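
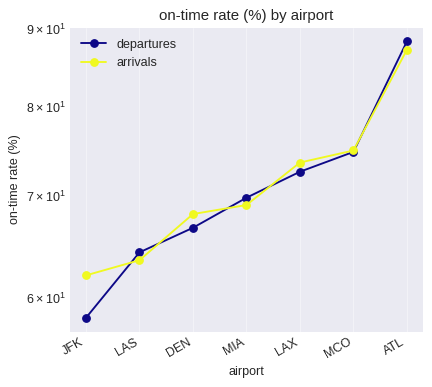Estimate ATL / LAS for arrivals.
≈ 1.31×

ATL ≈ 85, LAS ≈ 65; 85/65 ≈ 1.31.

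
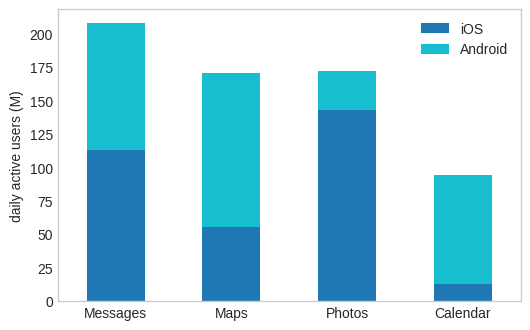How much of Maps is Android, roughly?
Android top ≈ 180, bottom ≈ 60; segment ≈ 120.

≈ 120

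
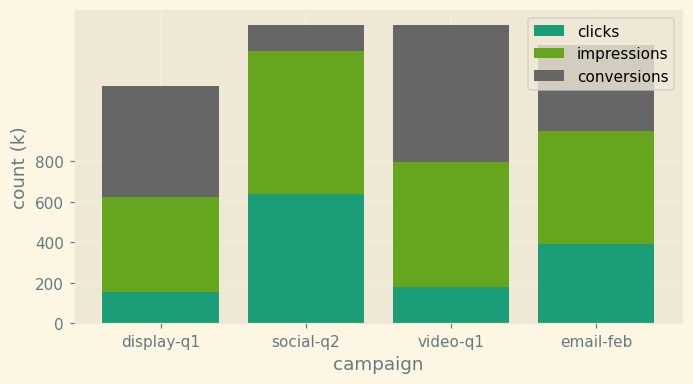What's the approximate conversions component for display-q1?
≈ 600

conversions top ≈ 1200, bottom ≈ 600; segment ≈ 600.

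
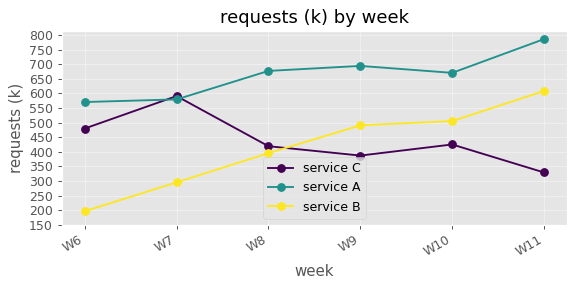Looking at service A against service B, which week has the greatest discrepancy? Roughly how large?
W6: service A ≈ 550, service B ≈ 200 → gap ≈ 350. Next-largest (W7) is only ≈ 300.

W6, ≈ 350 k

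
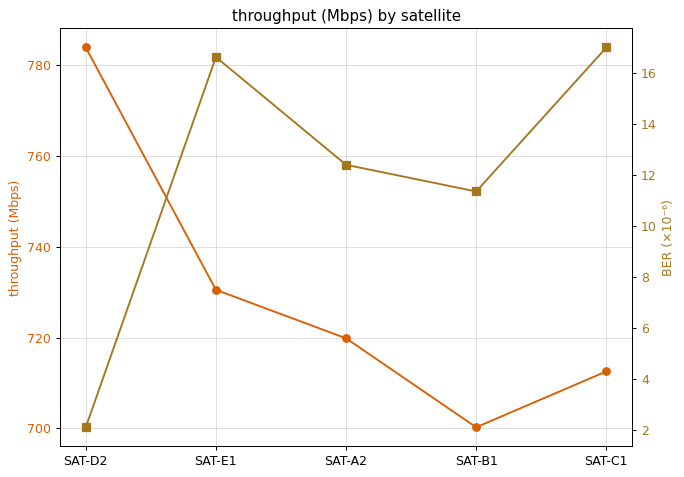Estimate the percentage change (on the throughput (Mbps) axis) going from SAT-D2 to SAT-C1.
≈ -9%

SAT-D2 ≈ 780, SAT-C1 ≈ 710; (710 − 780) / 780 ≈ -9%.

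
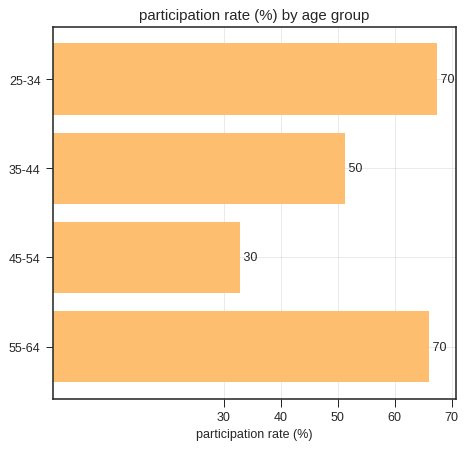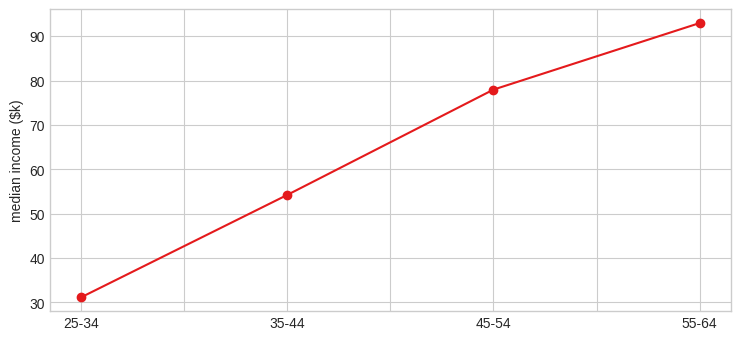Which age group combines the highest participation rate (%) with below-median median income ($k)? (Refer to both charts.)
Chart 2 median median income ($k) ≈ 70; below-median age groups: 25-34, 35-44. Among those, 25-34 has the highest participation rate (%) (≈ 70).

25-34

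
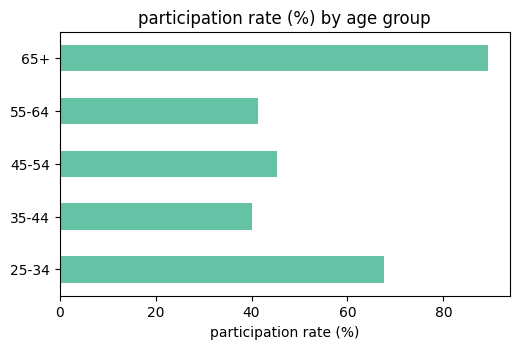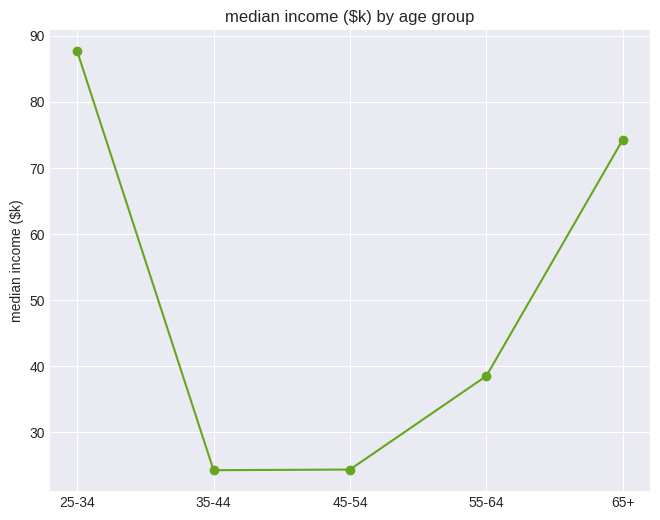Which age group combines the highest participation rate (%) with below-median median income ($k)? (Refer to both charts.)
Chart 2 median median income ($k) ≈ 40; below-median age groups: 35-44, 45-54. Among those, 45-54 has the highest participation rate (%) (≈ 50).

45-54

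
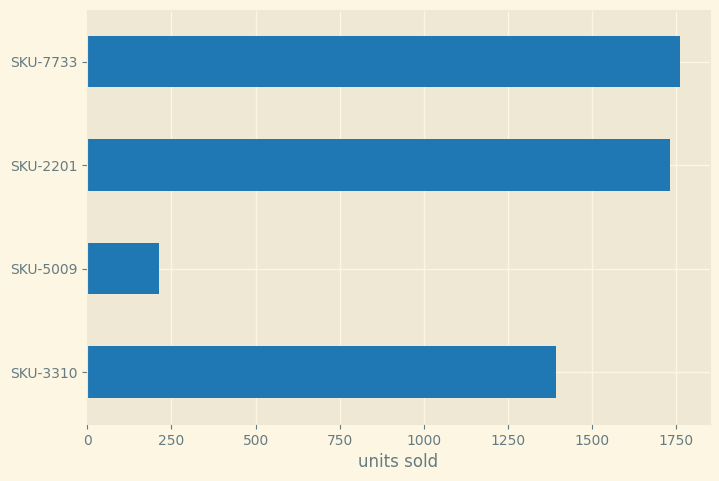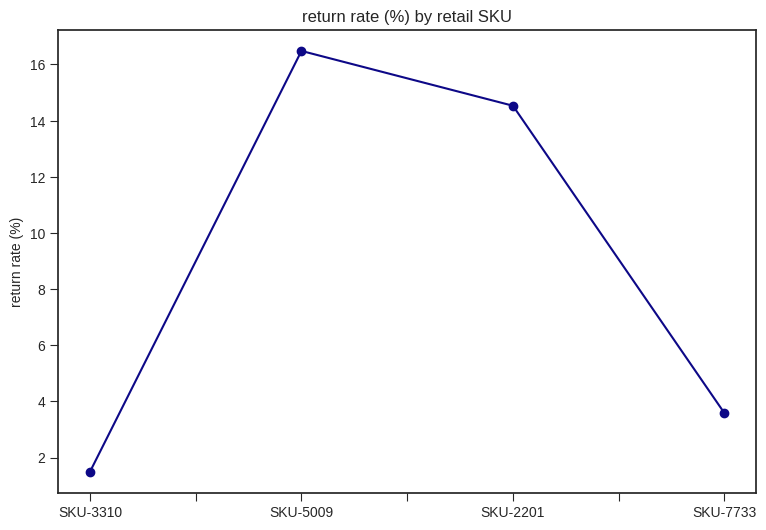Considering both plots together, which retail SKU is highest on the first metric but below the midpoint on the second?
SKU-7733

Chart 2 median return rate (%) ≈ 10; below-median retail SKUs: SKU-3310, SKU-7733. Among those, SKU-7733 has the highest units sold (≈ 1800).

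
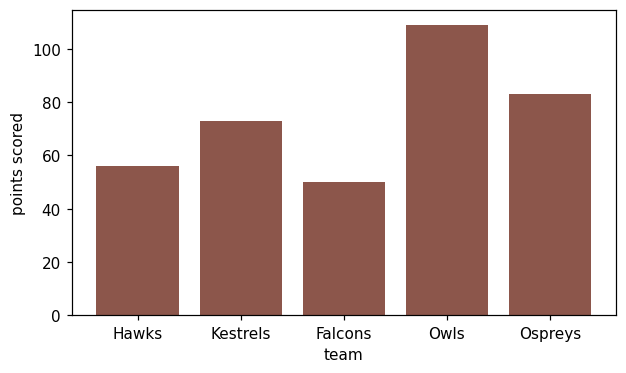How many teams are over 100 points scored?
1

Above 100: Owls.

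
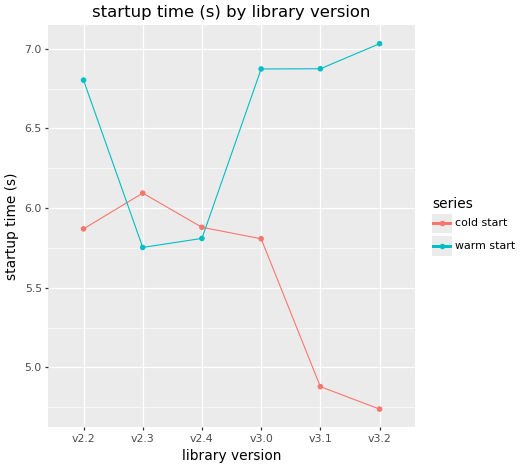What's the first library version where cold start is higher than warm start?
v2.3

v2.2: cold start ≈ 5.8 vs warm start ≈ 6.8 (not yet); v2.3: cold start ≈ 6.0 vs warm start ≈ 5.8 (first crossover).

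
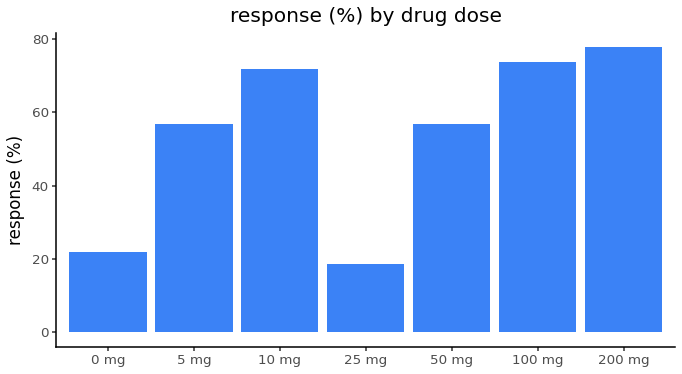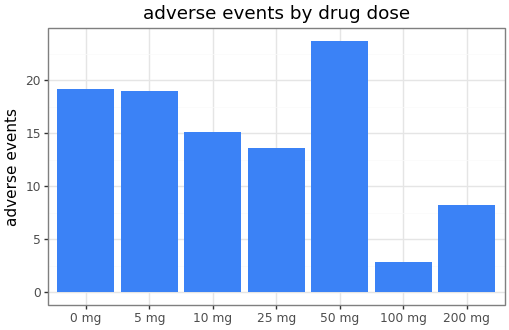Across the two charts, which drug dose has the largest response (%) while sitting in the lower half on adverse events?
200 mg

Chart 2 median adverse events ≈ 15; below-median drug doses: 25 mg, 100 mg, 200 mg. Among those, 200 mg has the highest response (%) (≈ 80).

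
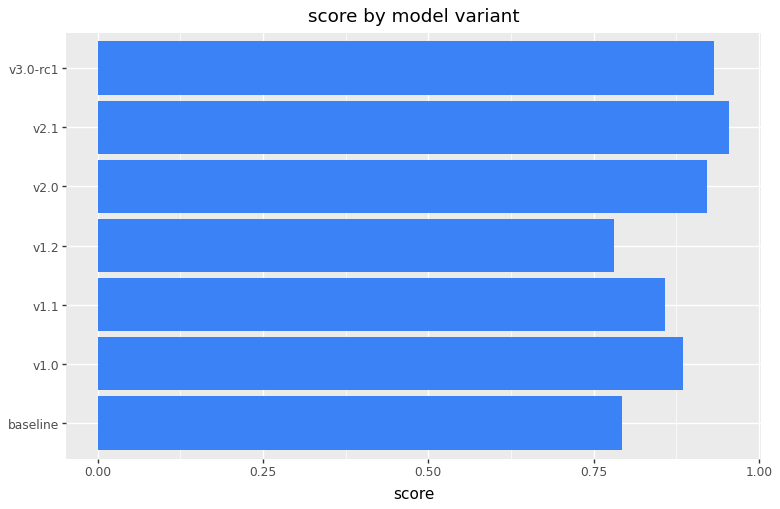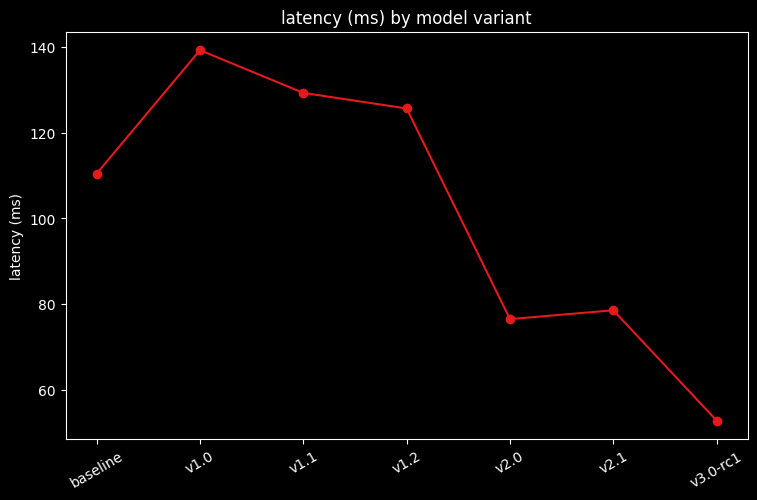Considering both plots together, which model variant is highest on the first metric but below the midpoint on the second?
Chart 2 median latency (ms) ≈ 120; below-median model variants: v2.0, v2.1, v3.0-rc1. Among those, v2.1 has the highest score (≈ 1).

v2.1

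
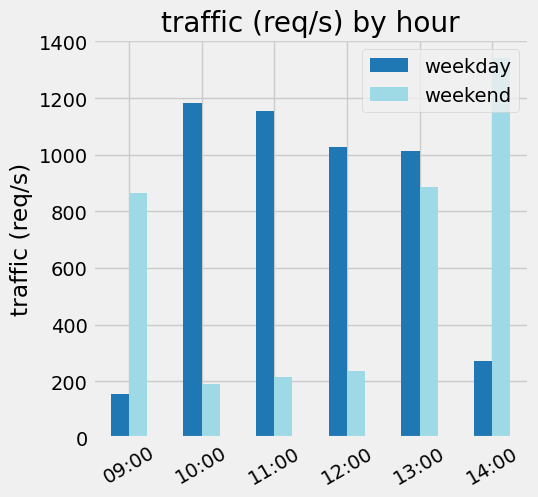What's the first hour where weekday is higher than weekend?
09:00: weekday ≈ 200 vs weekend ≈ 800 (not yet); 10:00: weekday ≈ 1200 vs weekend ≈ 200 (first crossover).

10:00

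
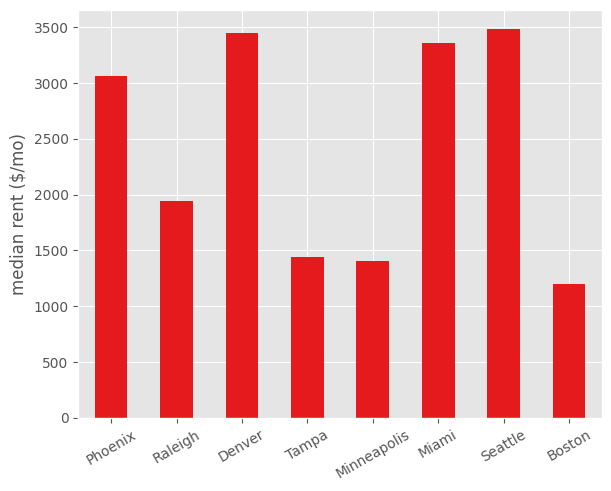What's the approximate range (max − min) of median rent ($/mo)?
Max Seattle ≈ 3500, min Boston ≈ 1000; range ≈ 2500.

≈ 2500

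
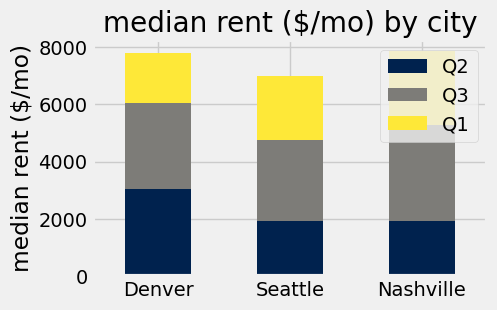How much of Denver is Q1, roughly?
Q1 top ≈ 8000, bottom ≈ 6000; segment ≈ 2000.

≈ 2000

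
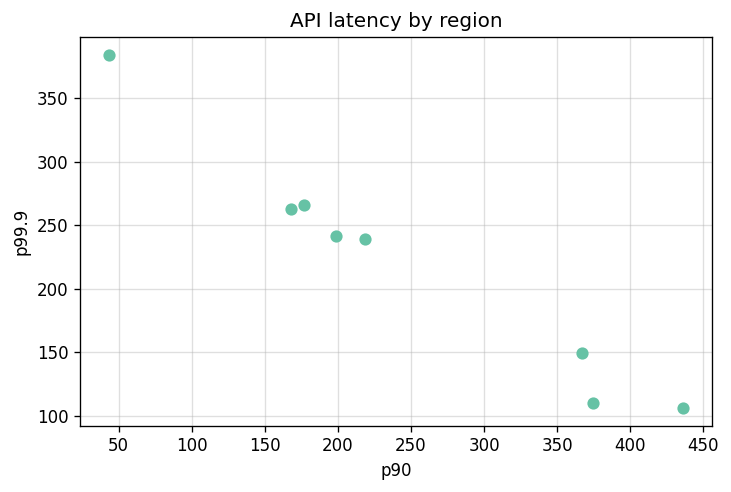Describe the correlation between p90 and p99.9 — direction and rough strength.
negative, strong

Points are negatively correlated; strong (|r| ≈ 1.0).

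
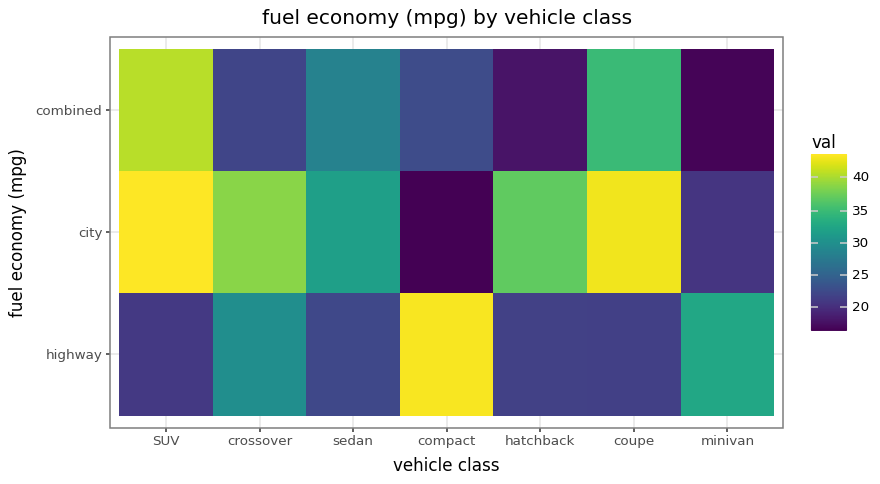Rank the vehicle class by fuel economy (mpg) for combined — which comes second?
Top 3 for combined: SUV ≈ 40, coupe ≈ 35, sedan ≈ 30.

coupe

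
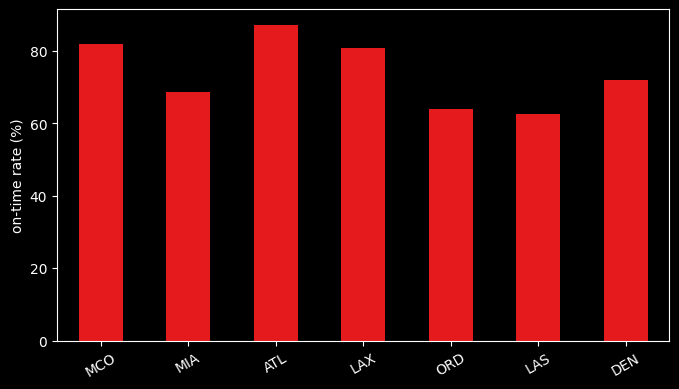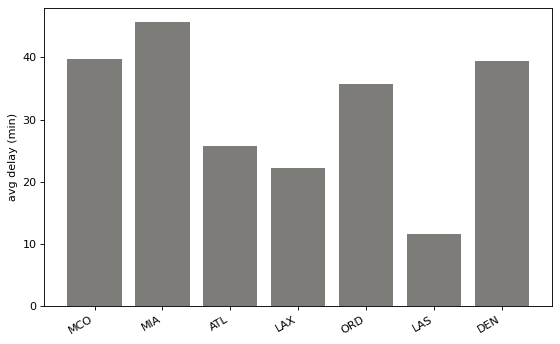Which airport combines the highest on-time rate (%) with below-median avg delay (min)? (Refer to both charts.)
ATL

Chart 2 median avg delay (min) ≈ 35; below-median airports: ATL, LAX, LAS. Among those, ATL has the highest on-time rate (%) (≈ 90).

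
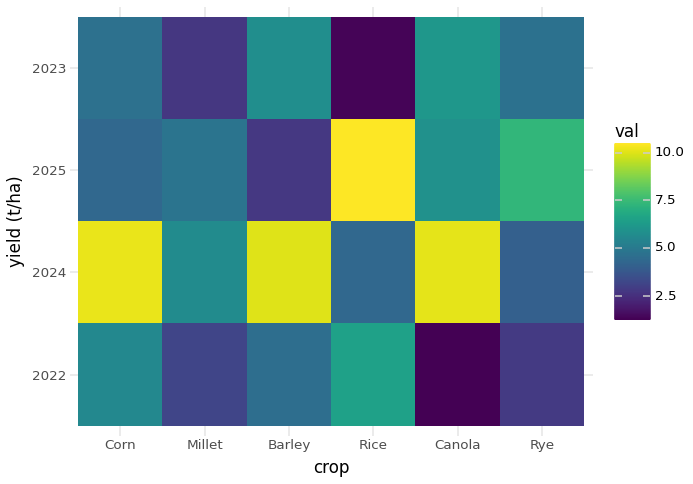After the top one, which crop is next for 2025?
Rye

Top 3 for 2025: Rice ≈ 10, Rye ≈ 7, Canola ≈ 6.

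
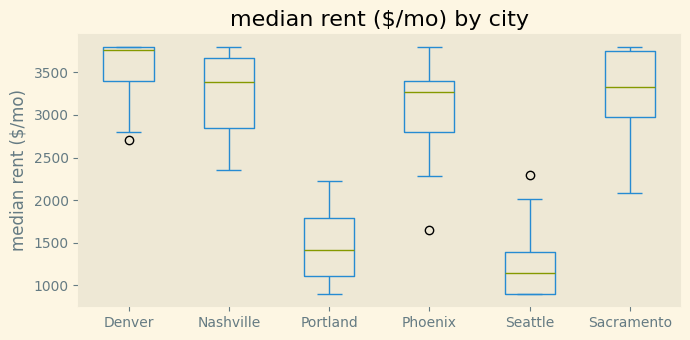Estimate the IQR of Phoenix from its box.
≈ 500

Q3 ≈ 3500, Q1 ≈ 3000; IQR ≈ 500.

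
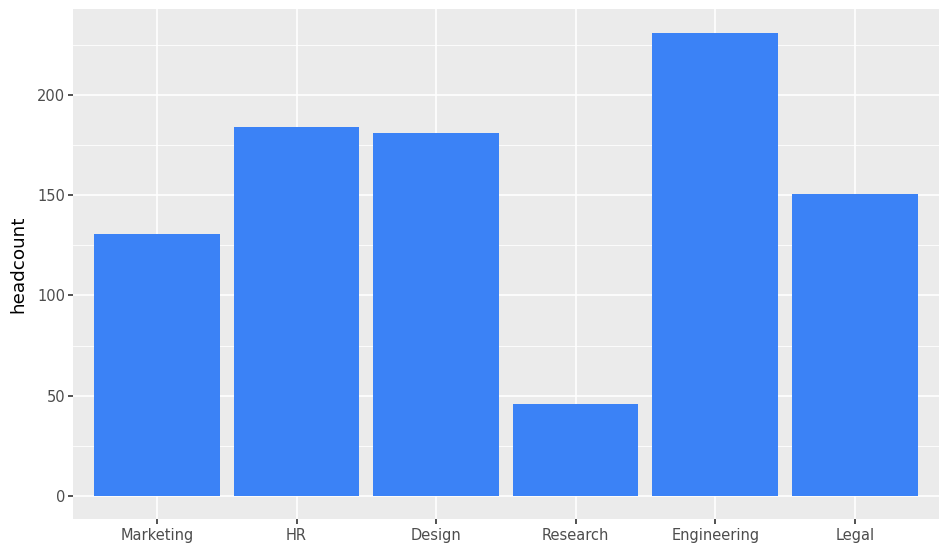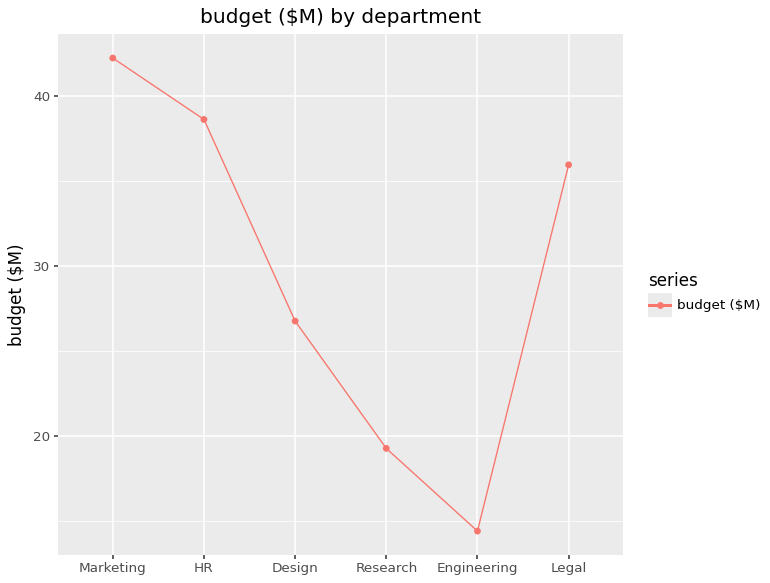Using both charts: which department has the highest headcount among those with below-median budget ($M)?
Chart 2 median budget ($M) ≈ 30; below-median departments: Design, Research, Engineering. Among those, Engineering has the highest headcount (≈ 225).

Engineering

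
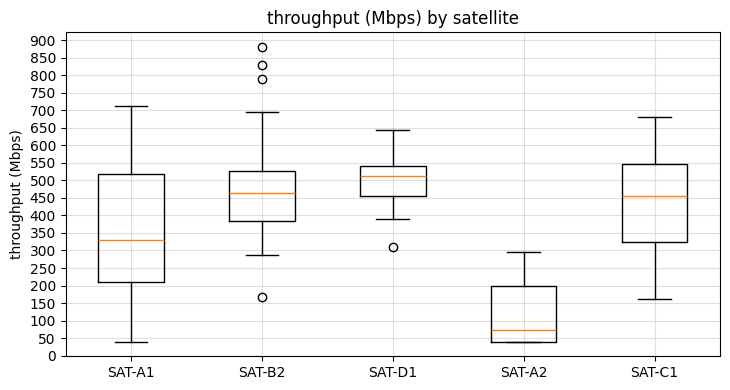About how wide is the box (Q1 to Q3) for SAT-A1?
Q3 ≈ 500, Q1 ≈ 200; IQR ≈ 300.

≈ 300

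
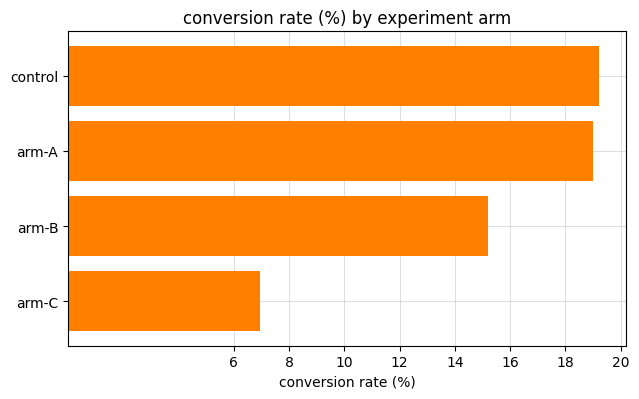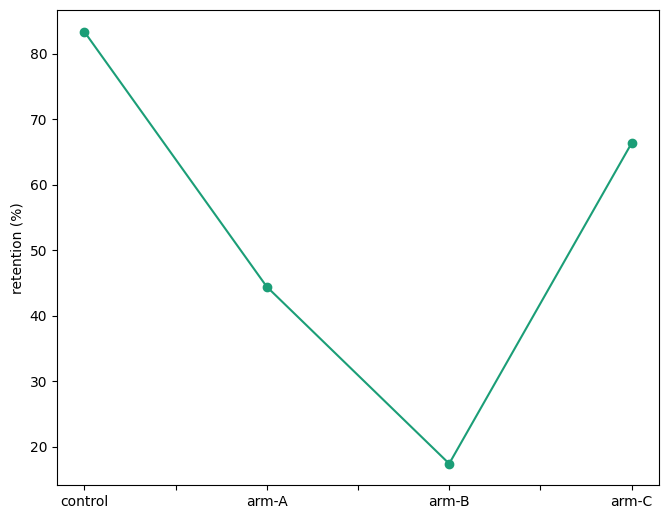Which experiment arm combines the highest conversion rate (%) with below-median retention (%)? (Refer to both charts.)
arm-A

Chart 2 median retention (%) ≈ 60; below-median experiment arms: arm-A, arm-B. Among those, arm-A has the highest conversion rate (%) (≈ 20).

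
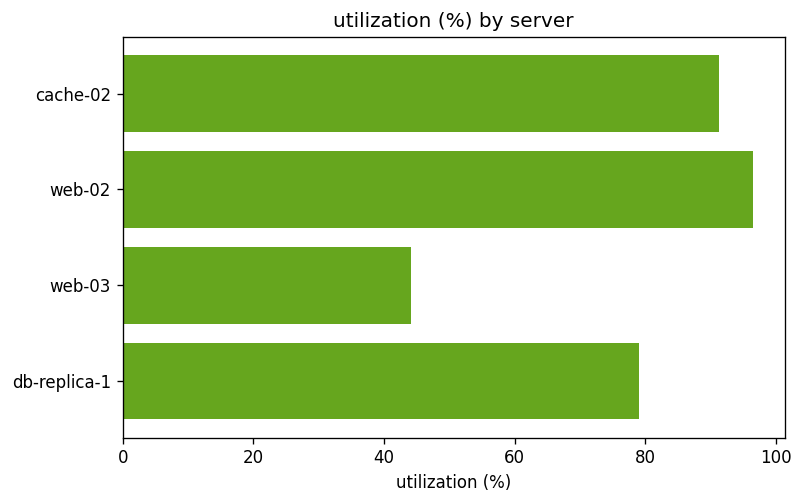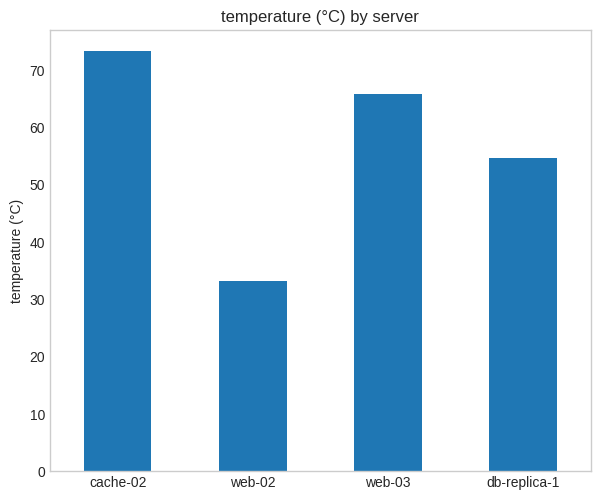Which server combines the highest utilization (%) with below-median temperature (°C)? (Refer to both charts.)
Chart 2 median temperature (°C) ≈ 60; below-median servers: web-02, db-replica-1. Among those, web-02 has the highest utilization (%) (≈ 100).

web-02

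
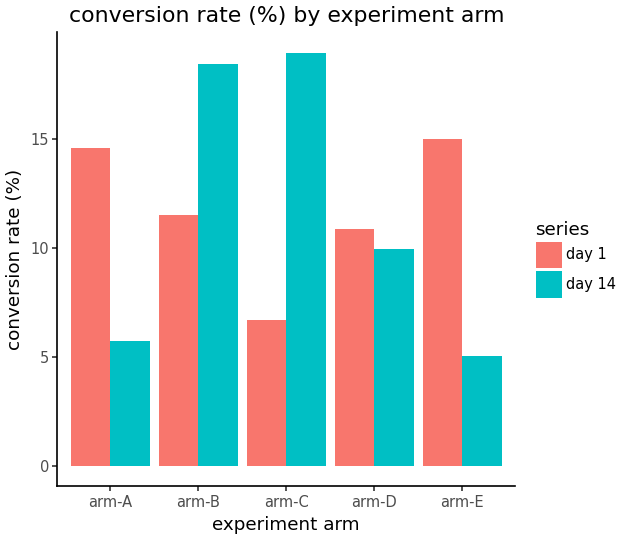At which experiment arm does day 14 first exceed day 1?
arm-A: day 14 ≈ 6 vs day 1 ≈ 14 (not yet); arm-B: day 14 ≈ 18 vs day 1 ≈ 12 (first crossover).

arm-B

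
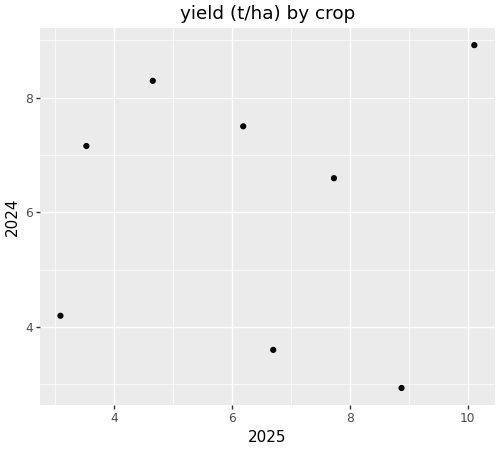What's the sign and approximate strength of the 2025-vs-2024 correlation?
no clear correlation

Points are roughly uncorrelated; weak (|r| ≈ 0.0).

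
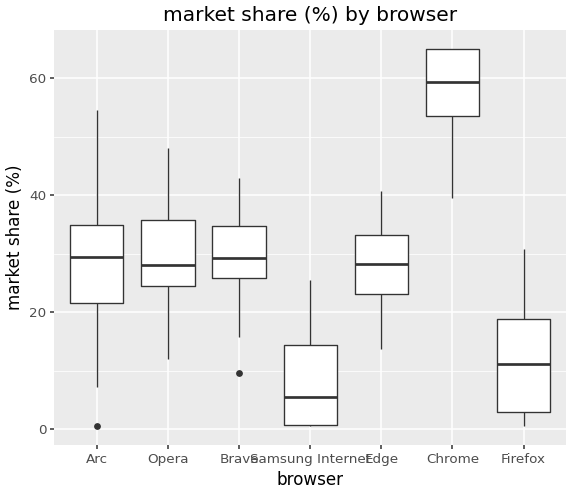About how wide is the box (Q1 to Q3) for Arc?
≈ 15

Q3 ≈ 35, Q1 ≈ 20; IQR ≈ 15.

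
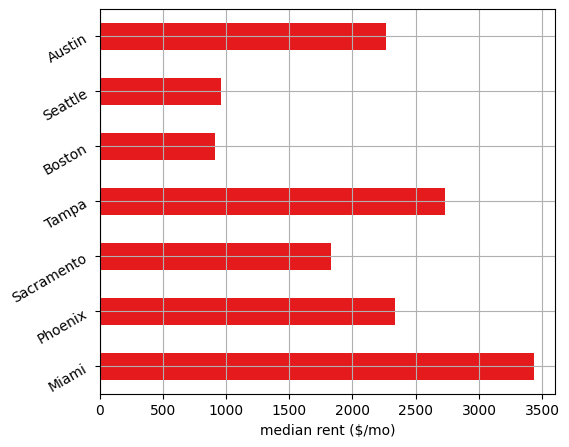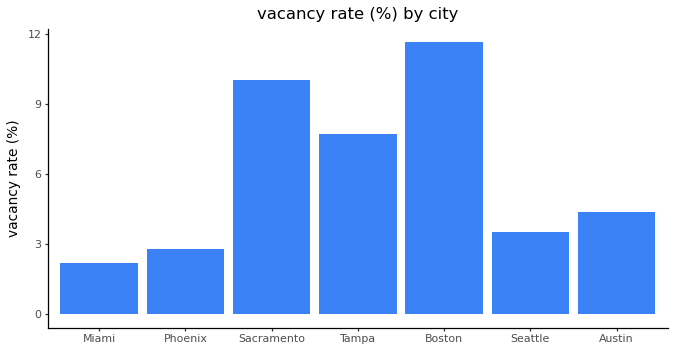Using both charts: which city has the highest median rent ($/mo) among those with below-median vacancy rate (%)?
Miami

Chart 2 median vacancy rate (%) ≈ 4; below-median cities: Miami, Phoenix, Seattle. Among those, Miami has the highest median rent ($/mo) (≈ 3500).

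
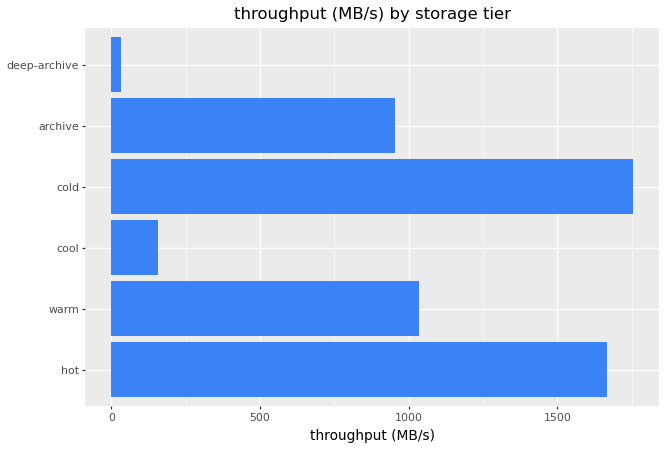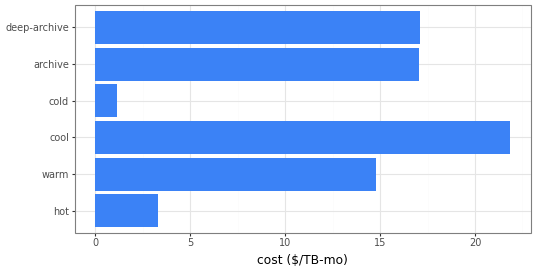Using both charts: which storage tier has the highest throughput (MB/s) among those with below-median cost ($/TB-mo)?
Chart 2 median cost ($/TB-mo) ≈ 15; below-median storage tiers: hot, warm, cold. Among those, cold has the highest throughput (MB/s) (≈ 1800).

cold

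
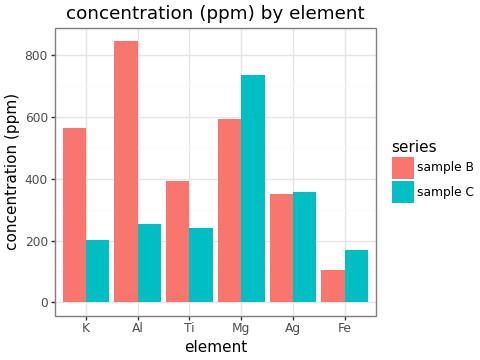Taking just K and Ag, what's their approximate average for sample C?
≈ 300

(200 + 400) / 2 ≈ 300.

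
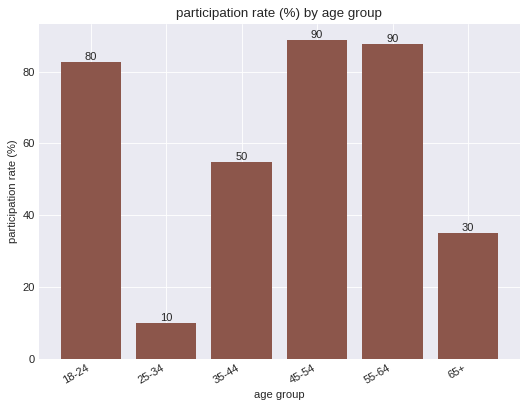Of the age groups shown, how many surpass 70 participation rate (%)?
3

Above 70: 18-24, 45-54, 55-64.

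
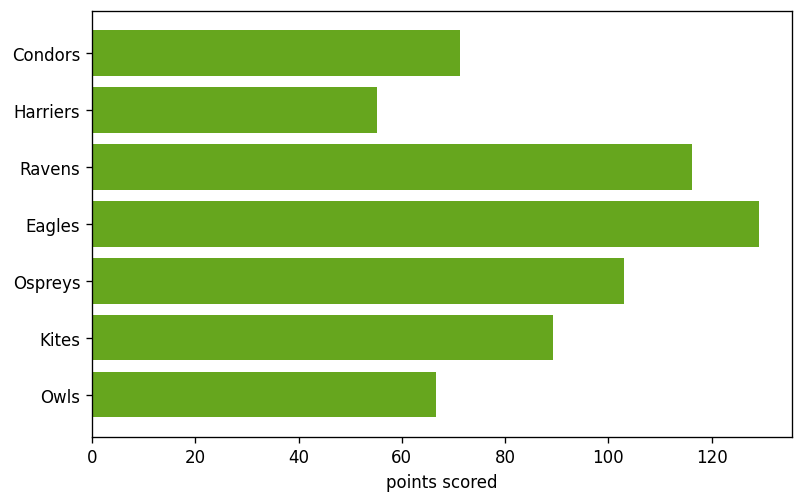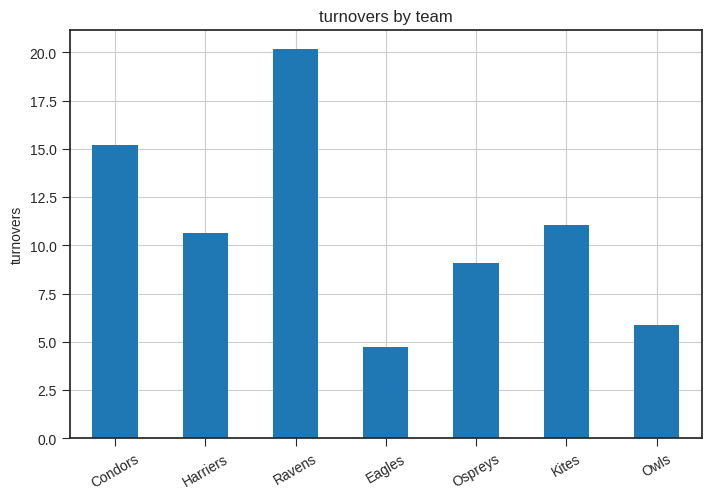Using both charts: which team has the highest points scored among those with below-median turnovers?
Eagles

Chart 2 median turnovers ≈ 10; below-median teams: Eagles, Ospreys, Owls. Among those, Eagles has the highest points scored (≈ 120).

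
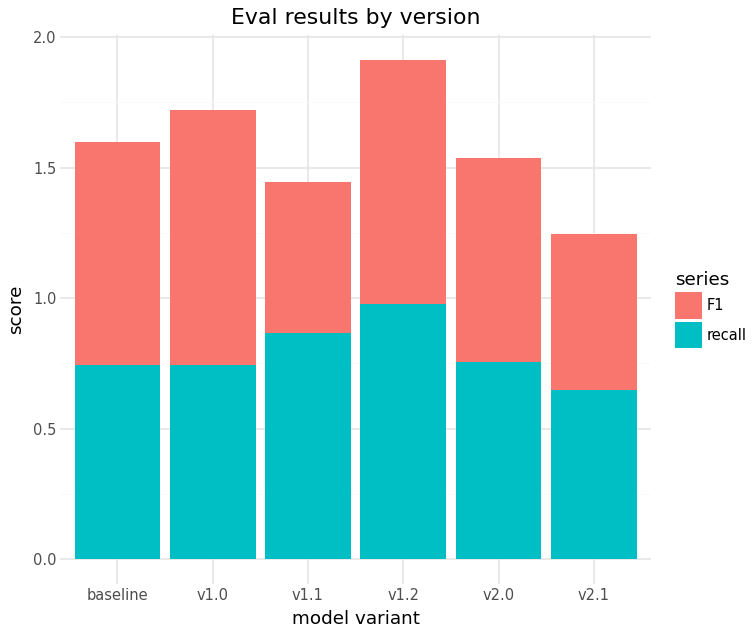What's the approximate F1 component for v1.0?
F1 top ≈ 1.8, bottom ≈ 0.8; segment ≈ 1.0.

≈ 1.0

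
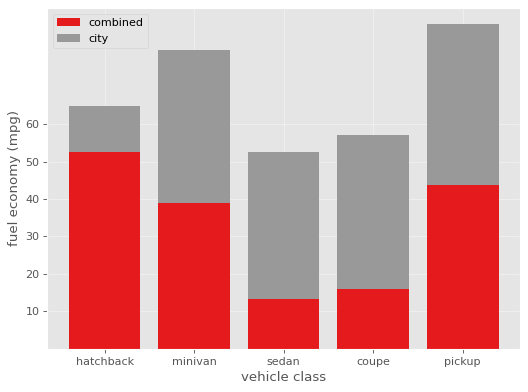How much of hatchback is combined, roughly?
≈ 50

combined top ≈ 50, bottom ≈ 0; segment ≈ 50.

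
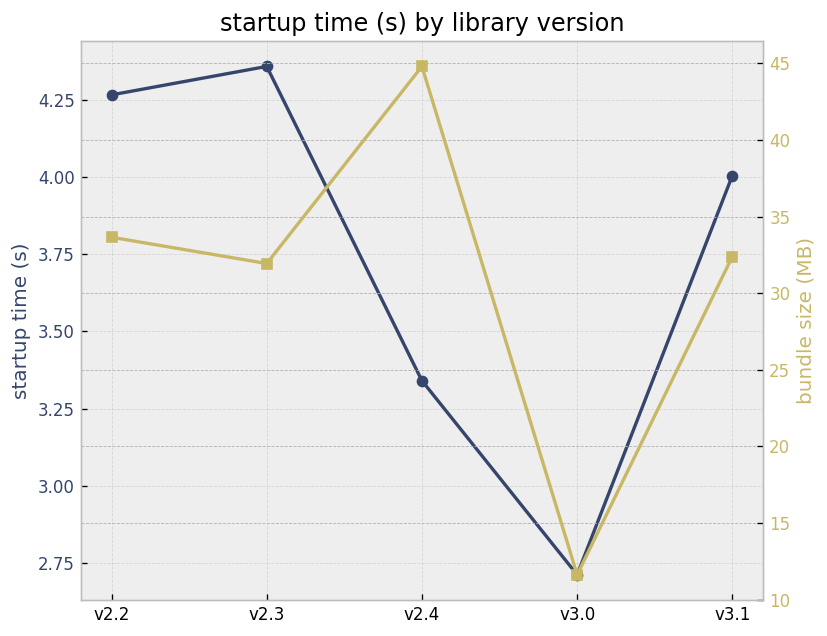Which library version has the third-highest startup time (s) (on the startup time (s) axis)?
Top 4 (on the startup time (s) axis): v2.3 ≈ 4.4, v2.2 ≈ 4.2, v3.1 ≈ 4.0, v2.4 ≈ 3.4.

v3.1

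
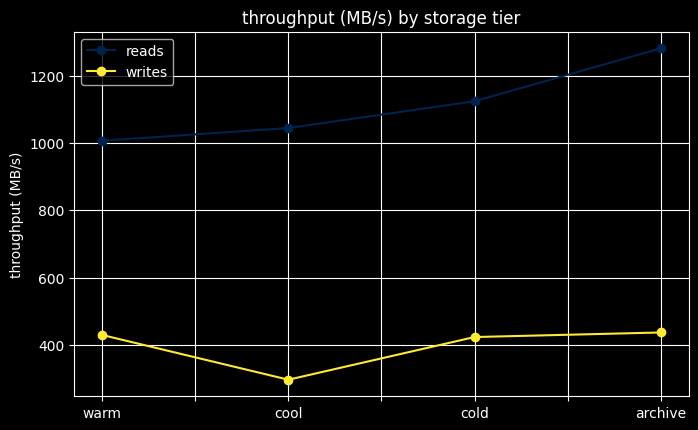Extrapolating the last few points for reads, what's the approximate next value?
Last three: 1000, 1100, 1300 → slope ≈ 150/step → next ≈ 1450.

≈ 1450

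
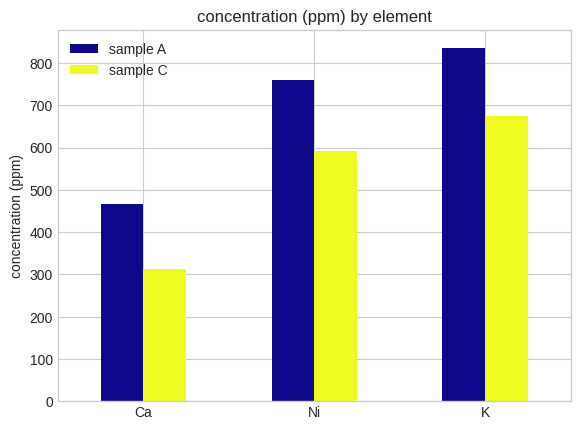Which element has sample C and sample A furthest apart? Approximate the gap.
Ni, ≈ 200 ppm

Ni: sample C ≈ 600, sample A ≈ 800 → gap ≈ 200. Next-largest (K) is only ≈ 100.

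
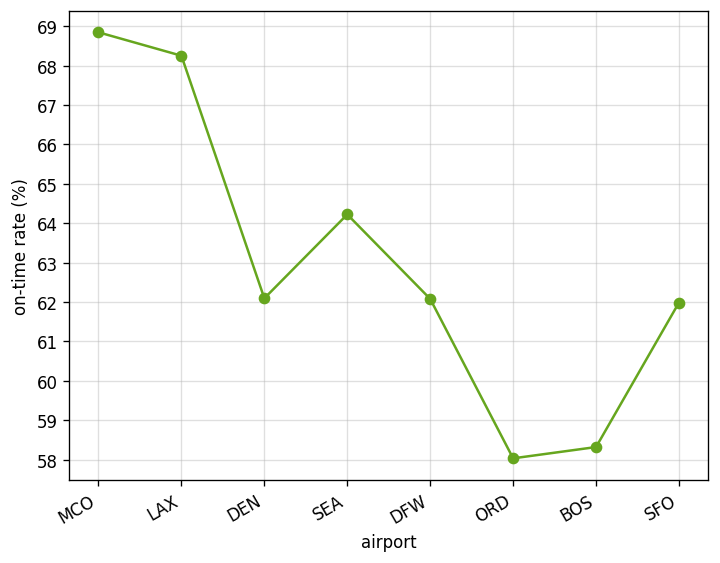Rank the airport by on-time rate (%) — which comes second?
LAX

Top 3: MCO ≈ 69, LAX ≈ 68, SEA ≈ 64.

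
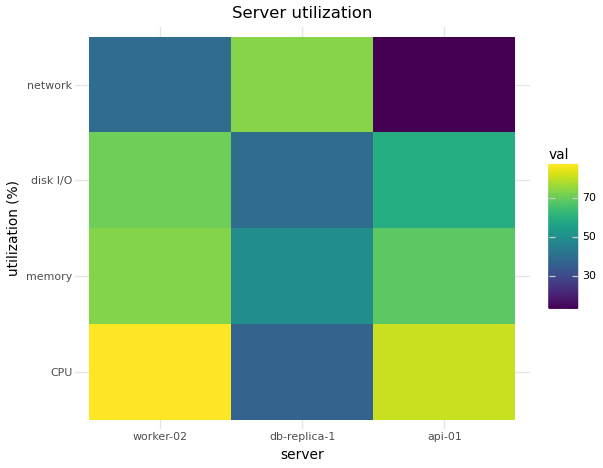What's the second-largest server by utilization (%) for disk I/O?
Top 3 for disk I/O: worker-02 ≈ 70, api-01 ≈ 60, db-replica-1 ≈ 40.

api-01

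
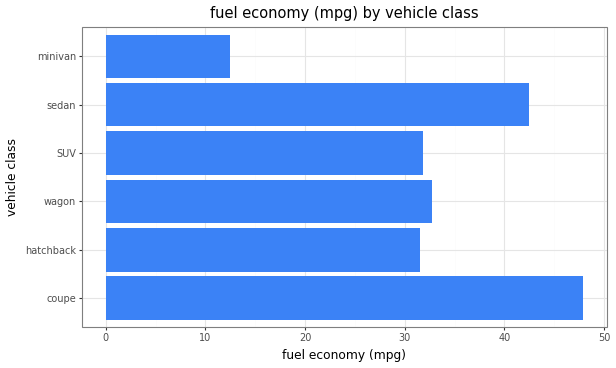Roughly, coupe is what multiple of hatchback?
≈ 1.67×

coupe ≈ 50, hatchback ≈ 30; 50/30 ≈ 1.67.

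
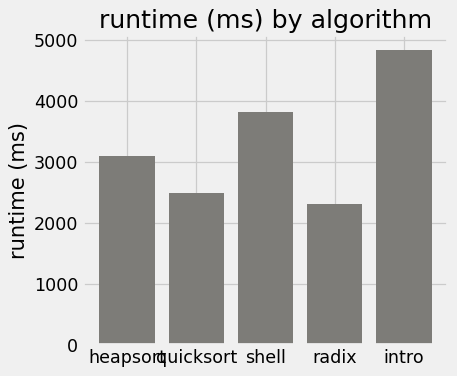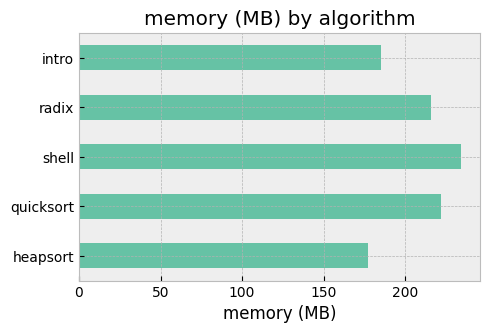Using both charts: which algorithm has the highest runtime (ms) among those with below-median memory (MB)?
Chart 2 median memory (MB) ≈ 225; below-median algorithms: heapsort, intro. Among those, intro has the highest runtime (ms) (≈ 5000).

intro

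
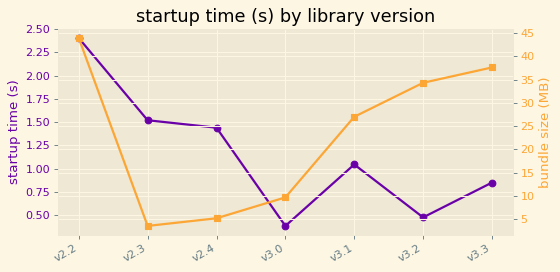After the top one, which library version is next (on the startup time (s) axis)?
Top 3 (on the startup time (s) axis): v2.2 ≈ 2.4, v2.3 ≈ 1.6, v2.4 ≈ 1.4.

v2.3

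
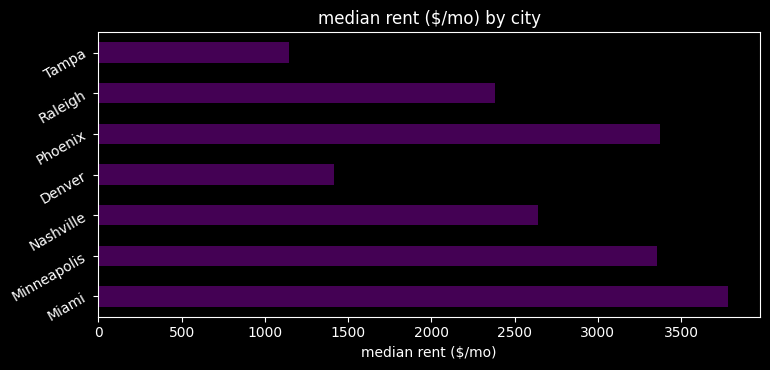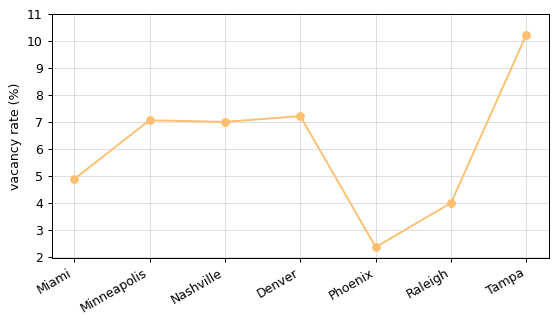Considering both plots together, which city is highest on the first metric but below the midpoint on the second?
Miami

Chart 2 median vacancy rate (%) ≈ 7; below-median cities: Miami, Phoenix, Raleigh. Among those, Miami has the highest median rent ($/mo) (≈ 4000).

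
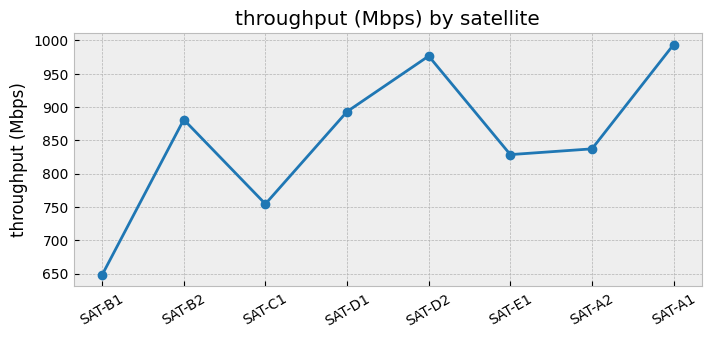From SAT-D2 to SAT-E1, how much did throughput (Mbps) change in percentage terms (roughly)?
≈ -15%

SAT-D2 ≈ 1000, SAT-E1 ≈ 850; (850 − 1000) / 1000 ≈ -15%.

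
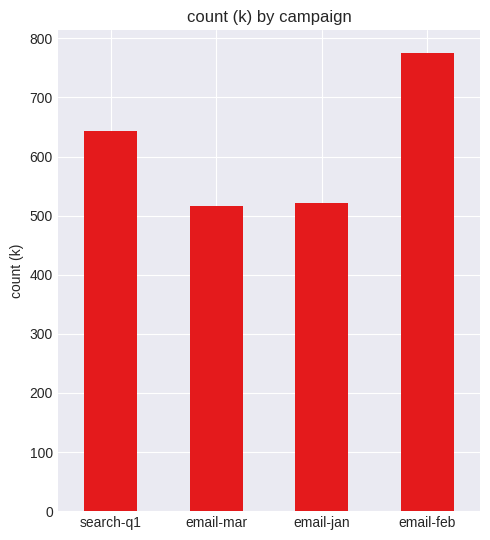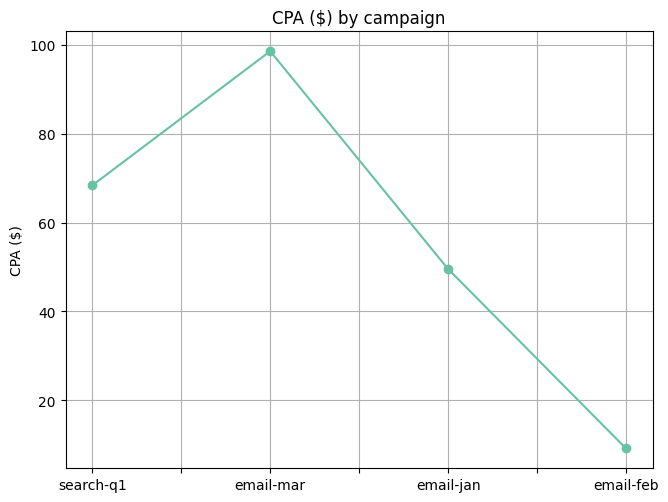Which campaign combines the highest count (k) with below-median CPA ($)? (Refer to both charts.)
email-feb

Chart 2 median CPA ($) ≈ 60; below-median campaigns: email-jan, email-feb. Among those, email-feb has the highest count (k) (≈ 800).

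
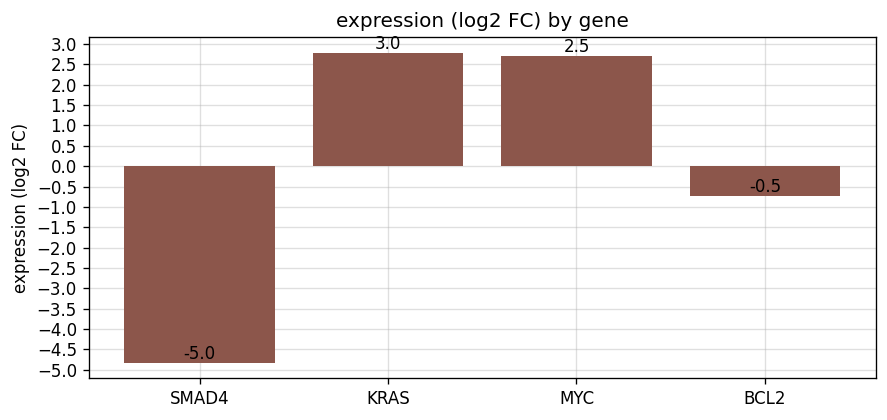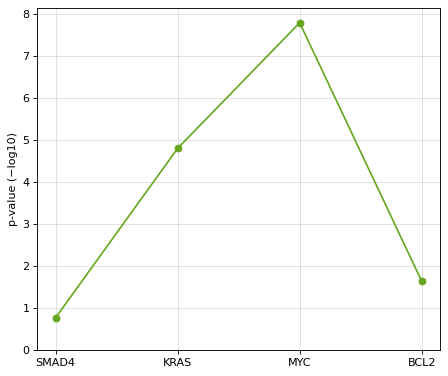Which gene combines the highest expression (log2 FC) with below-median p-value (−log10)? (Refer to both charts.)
BCL2

Chart 2 median p-value (−log10) ≈ 3; below-median genes: SMAD4, BCL2. Among those, BCL2 has the highest expression (log2 FC) (≈ -0.5).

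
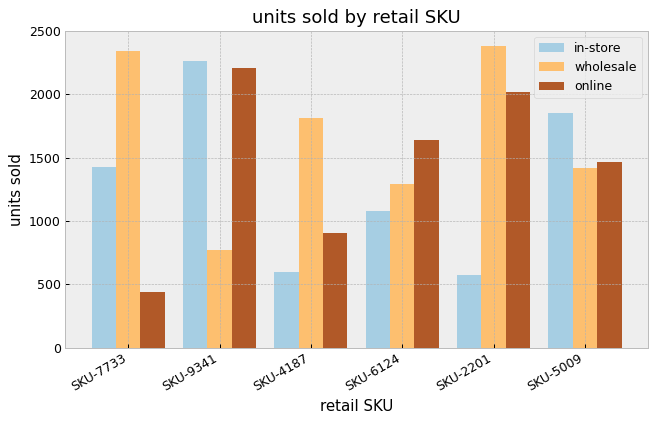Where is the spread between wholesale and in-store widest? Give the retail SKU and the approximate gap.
SKU-2201, ≈ 1800

SKU-2201: wholesale ≈ 2400, in-store ≈ 600 → gap ≈ 1800. Next-largest (SKU-9341) is only ≈ 1400.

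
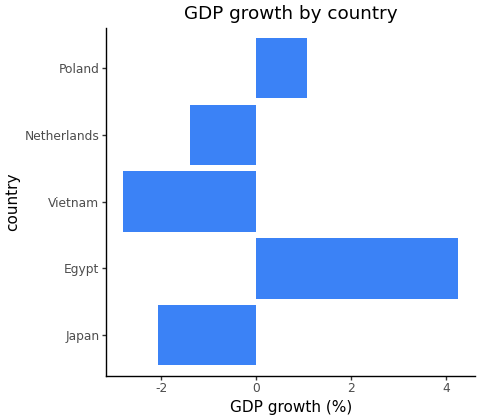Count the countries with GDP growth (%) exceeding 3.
1

Above 3: Egypt.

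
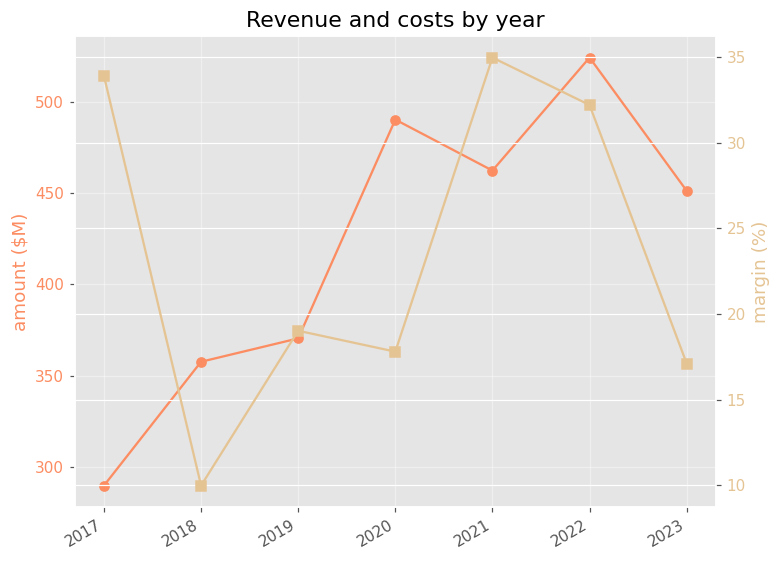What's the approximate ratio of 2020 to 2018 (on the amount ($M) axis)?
2020 ≈ 500, 2018 ≈ 360; 500/360 ≈ 1.39.

≈ 1.39×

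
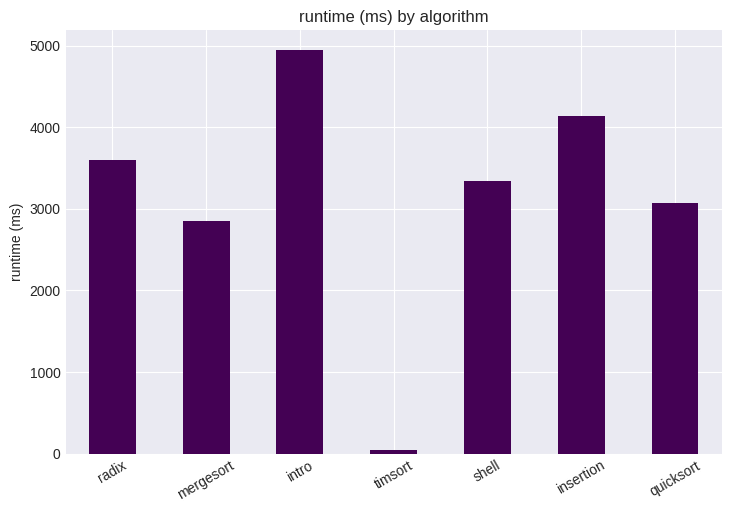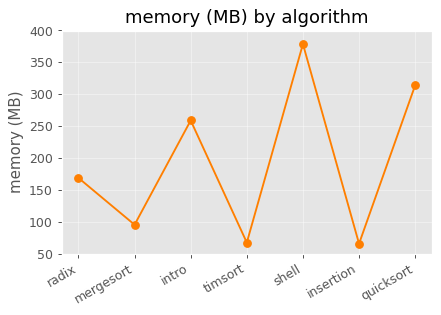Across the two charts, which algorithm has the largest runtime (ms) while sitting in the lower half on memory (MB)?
Chart 2 median memory (MB) ≈ 150; below-median algorithms: mergesort, timsort, insertion. Among those, insertion has the highest runtime (ms) (≈ 4000).

insertion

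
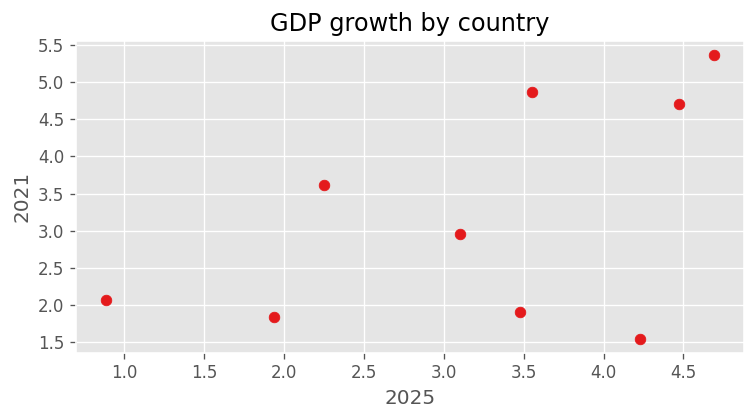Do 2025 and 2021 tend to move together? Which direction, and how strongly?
positive, moderate

Points are positively correlated; moderate (|r| ≈ 0.5).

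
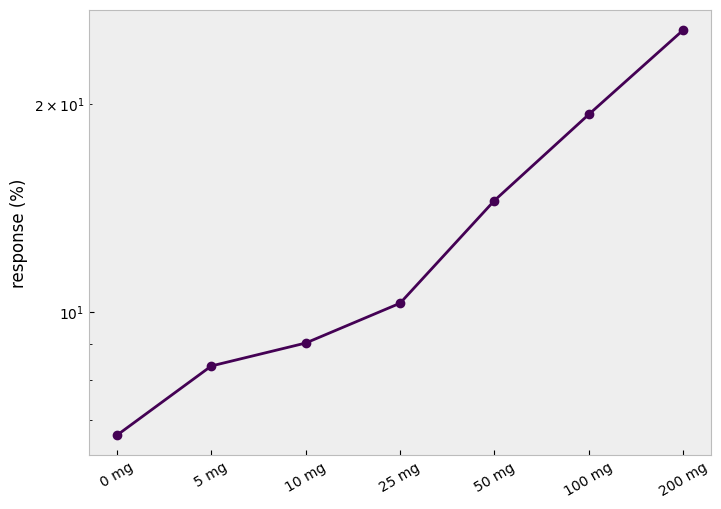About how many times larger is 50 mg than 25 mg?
≈ 1.4×

50 mg ≈ 14, 25 mg ≈ 10; 14/10 ≈ 1.4.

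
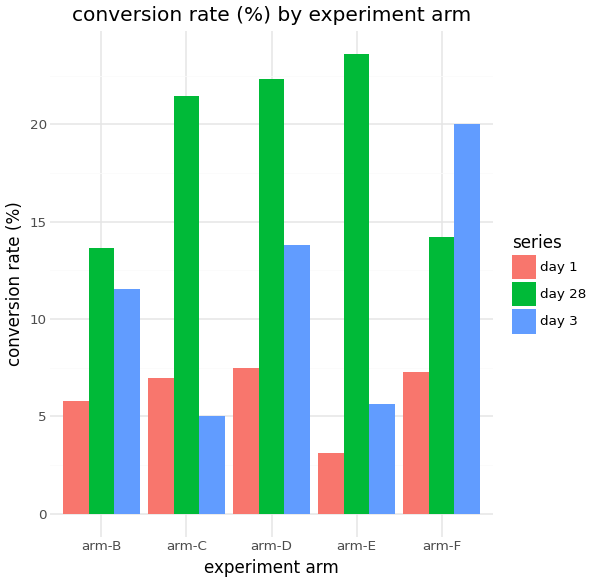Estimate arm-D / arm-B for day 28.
≈ 1.57×

arm-D ≈ 22, arm-B ≈ 14; 22/14 ≈ 1.57.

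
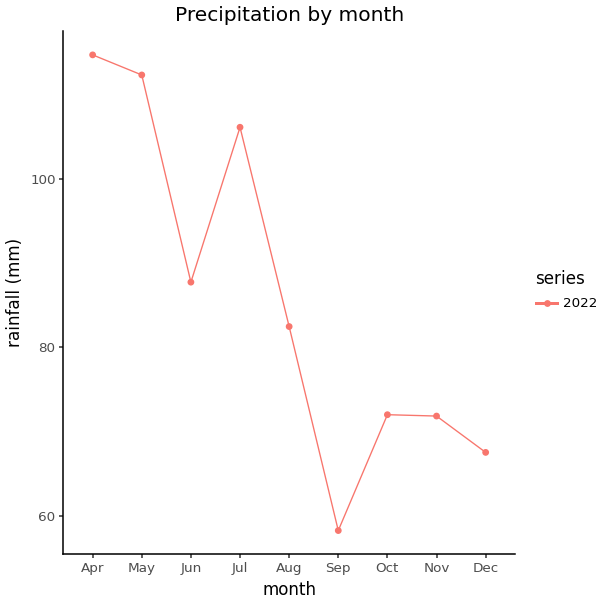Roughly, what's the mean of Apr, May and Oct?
(115 + 110 + 70) / 3 ≈ 98.

≈ 98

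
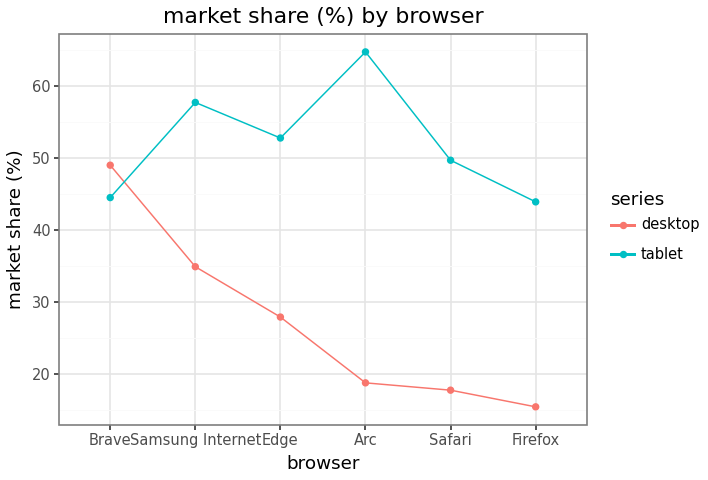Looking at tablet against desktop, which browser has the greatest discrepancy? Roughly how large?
Arc: tablet ≈ 65, desktop ≈ 20 → gap ≈ 45. Next-largest (Safari) is only ≈ 30.

Arc, ≈ 45 %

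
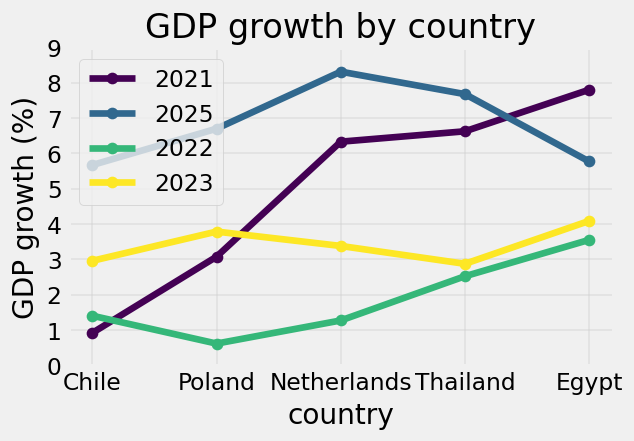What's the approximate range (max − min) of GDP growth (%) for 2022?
Max Egypt ≈ 4, min Poland ≈ 1; range ≈ 3.

≈ 3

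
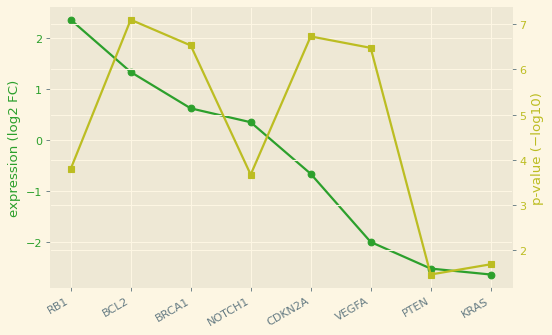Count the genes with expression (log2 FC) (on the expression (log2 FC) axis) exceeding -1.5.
5

Above -1.5: RB1, BCL2, BRCA1, NOTCH1, CDKN2A.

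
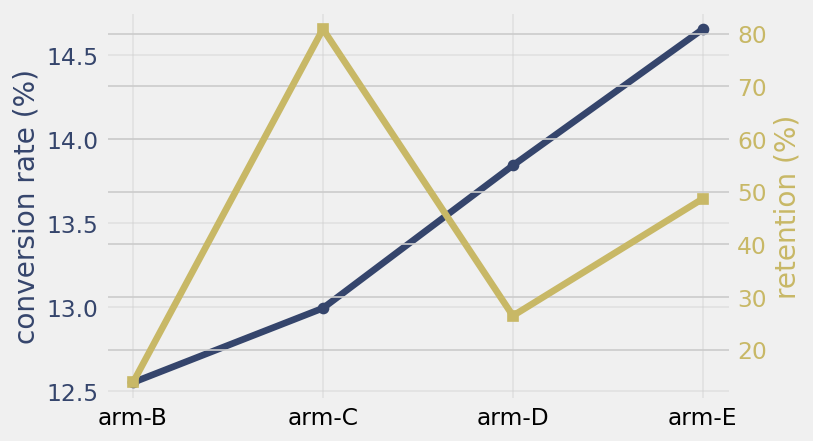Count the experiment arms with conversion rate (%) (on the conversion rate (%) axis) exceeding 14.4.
1

Above 14.4: arm-E.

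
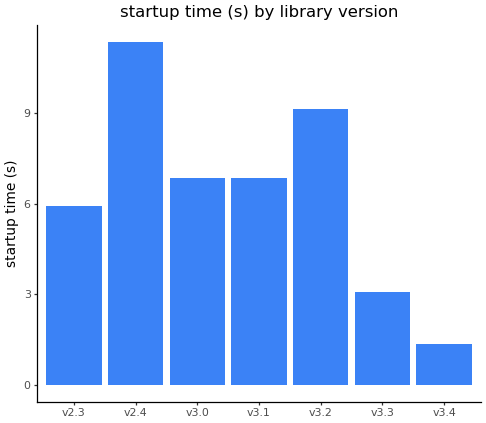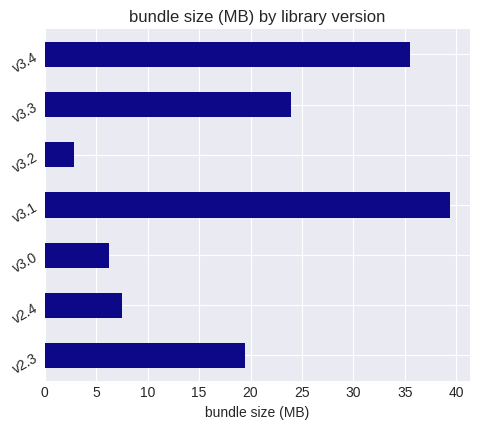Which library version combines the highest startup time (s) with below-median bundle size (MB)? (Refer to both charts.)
v2.4

Chart 2 median bundle size (MB) ≈ 20; below-median library versions: v2.4, v3.0, v3.2. Among those, v2.4 has the highest startup time (s) (≈ 12).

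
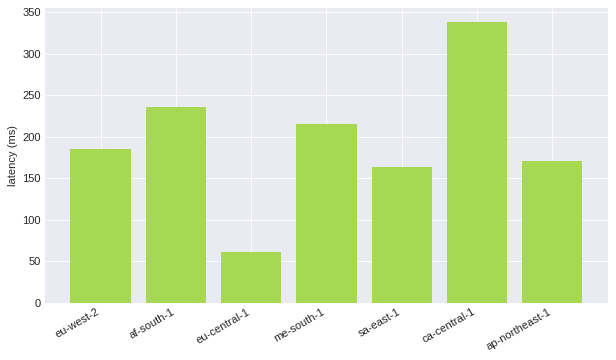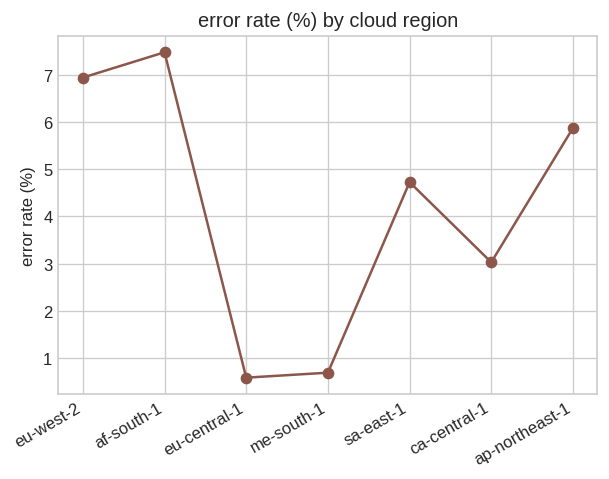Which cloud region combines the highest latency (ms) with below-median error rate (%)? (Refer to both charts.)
Chart 2 median error rate (%) ≈ 5; below-median cloud regions: eu-central-1, me-south-1, ca-central-1. Among those, ca-central-1 has the highest latency (ms) (≈ 350).

ca-central-1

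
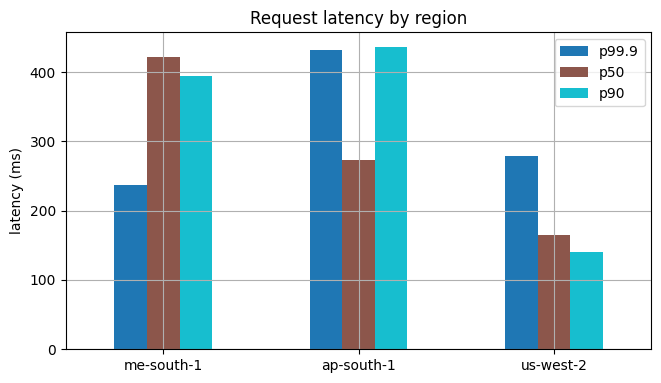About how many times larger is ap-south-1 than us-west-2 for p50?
ap-south-1 ≈ 250, us-west-2 ≈ 150; 250/150 ≈ 1.67.

≈ 1.67×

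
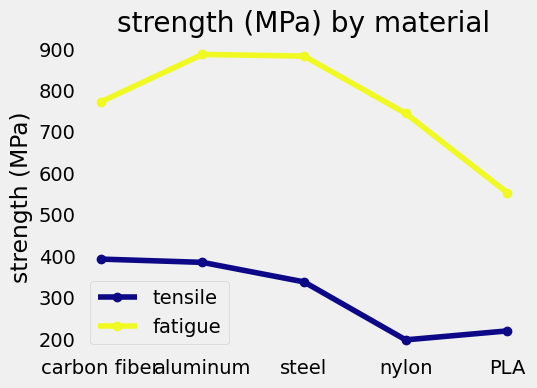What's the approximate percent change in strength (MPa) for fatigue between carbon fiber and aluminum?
carbon fiber ≈ 800, aluminum ≈ 900; (900 − 800) / 800 ≈ +12.5%.

≈ +12.5%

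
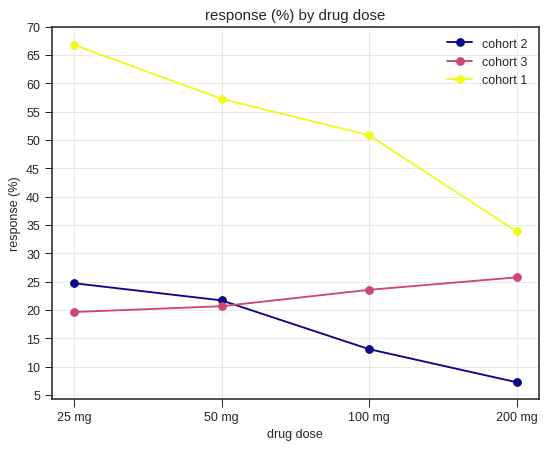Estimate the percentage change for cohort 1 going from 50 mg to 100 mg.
≈ -9.1%

50 mg ≈ 55, 100 mg ≈ 50; (50 − 55) / 55 ≈ -9.1%.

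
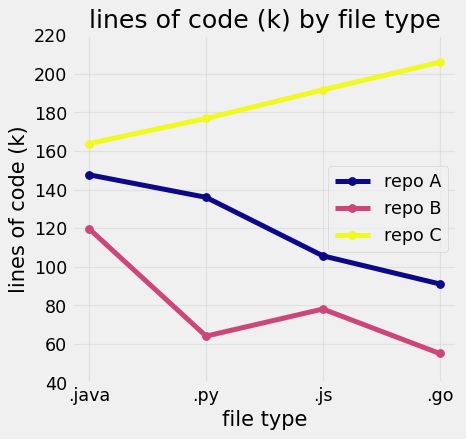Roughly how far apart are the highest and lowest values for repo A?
Max .java ≈ 140, min .go ≈ 100; range ≈ 40.

≈ 40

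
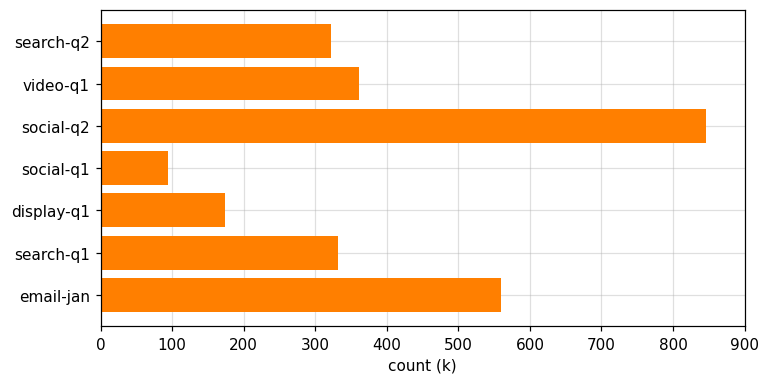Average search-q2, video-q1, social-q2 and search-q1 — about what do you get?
≈ 450

(300 + 400 + 800 + 300) / 4 ≈ 450.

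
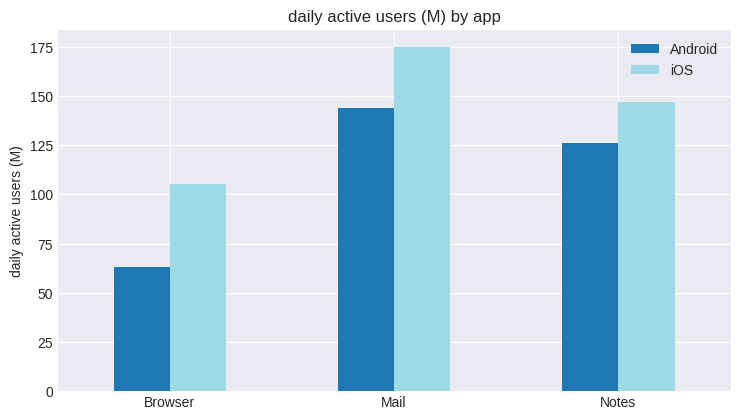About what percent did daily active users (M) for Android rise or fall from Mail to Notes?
≈ -14.3%

Mail ≈ 140, Notes ≈ 120; (120 − 140) / 140 ≈ -14.3%.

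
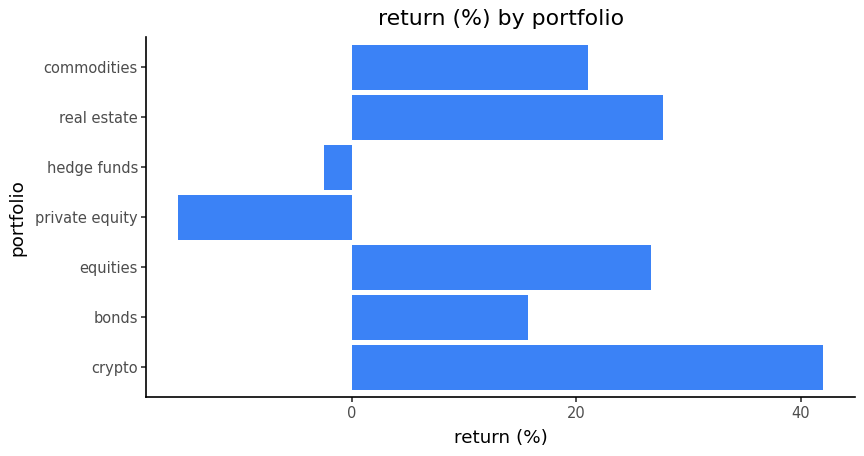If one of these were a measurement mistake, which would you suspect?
private equity

private equity ≈ -15; the rest sit between ≈ -5 and ≈ 40.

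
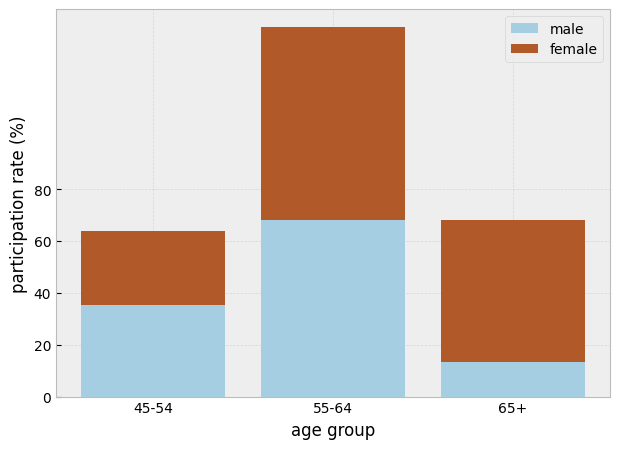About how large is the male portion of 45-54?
male top ≈ 40, bottom ≈ 0; segment ≈ 40.

≈ 40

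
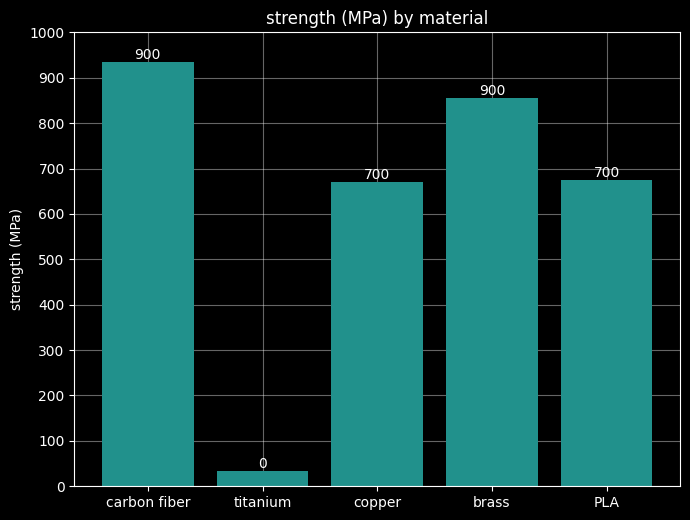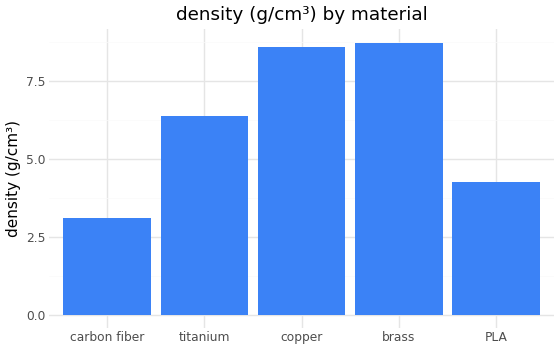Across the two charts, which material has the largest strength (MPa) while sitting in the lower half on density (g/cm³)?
carbon fiber

Chart 2 median density (g/cm³) ≈ 6; below-median materials: carbon fiber, PLA. Among those, carbon fiber has the highest strength (MPa) (≈ 900).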